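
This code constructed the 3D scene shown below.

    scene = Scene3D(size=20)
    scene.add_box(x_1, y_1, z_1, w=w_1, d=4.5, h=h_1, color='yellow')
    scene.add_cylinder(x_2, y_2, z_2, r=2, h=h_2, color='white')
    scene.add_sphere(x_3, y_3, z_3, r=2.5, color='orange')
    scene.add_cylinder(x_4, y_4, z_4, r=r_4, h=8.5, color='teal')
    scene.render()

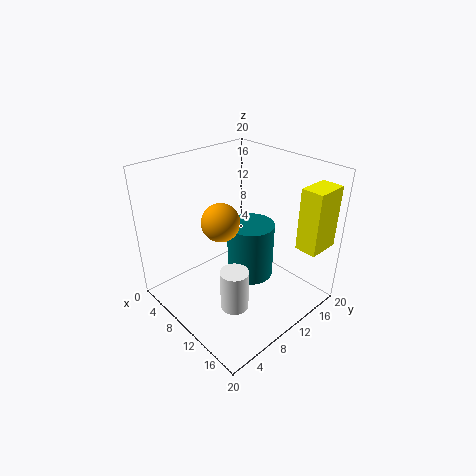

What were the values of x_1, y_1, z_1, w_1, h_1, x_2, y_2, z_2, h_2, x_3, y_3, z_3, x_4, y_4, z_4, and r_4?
x_1 = 16.5, y_1 = 14.5, z_1 = 9.5, w_1 = 3, h_1 = 8.5, x_2 = 12, y_2 = 7.5, z_2 = 0.5, h_2 = 6, x_3 = 10, y_3 = 7, z_3 = 13.5, x_4 = 9, y_4 = 13.5, z_4 = 2, r_4 = 3.5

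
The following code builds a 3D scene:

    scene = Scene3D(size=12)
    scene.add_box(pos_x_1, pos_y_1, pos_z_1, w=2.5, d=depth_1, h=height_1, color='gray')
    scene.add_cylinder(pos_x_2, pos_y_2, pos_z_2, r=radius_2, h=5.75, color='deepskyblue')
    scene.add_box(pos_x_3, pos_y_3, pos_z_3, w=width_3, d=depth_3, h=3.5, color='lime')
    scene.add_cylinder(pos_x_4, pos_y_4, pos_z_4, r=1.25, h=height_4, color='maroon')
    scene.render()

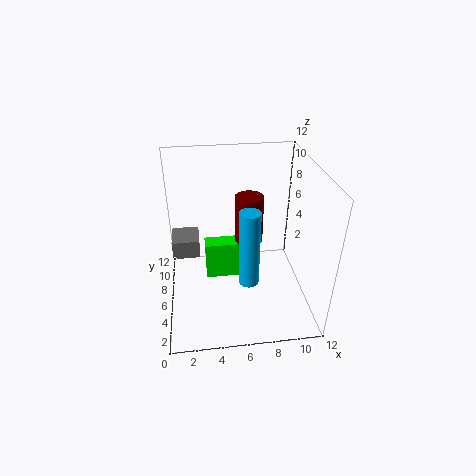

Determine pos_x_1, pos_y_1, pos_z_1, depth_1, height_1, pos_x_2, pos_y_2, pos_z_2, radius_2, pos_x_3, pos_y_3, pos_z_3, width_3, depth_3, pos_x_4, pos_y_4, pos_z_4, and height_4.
pos_x_1 = 0.25
pos_y_1 = 8.5
pos_z_1 = 2.5
depth_1 = 2.75
height_1 = 1.75
pos_x_2 = 6.25
pos_y_2 = 2
pos_z_2 = 4.75
radius_2 = 0.75
pos_x_3 = 3.25
pos_y_3 = 7.25
pos_z_3 = 1
width_3 = 3
depth_3 = 1.5
pos_x_4 = 7.25
pos_y_4 = 8
pos_z_4 = 4.5
height_4 = 4.25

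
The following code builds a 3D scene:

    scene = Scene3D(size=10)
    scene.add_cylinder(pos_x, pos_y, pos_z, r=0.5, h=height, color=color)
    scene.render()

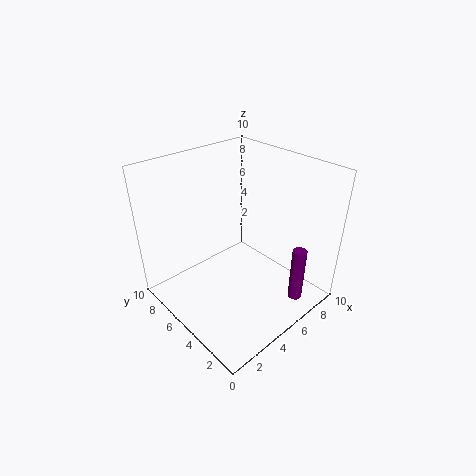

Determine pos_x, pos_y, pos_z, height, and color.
pos_x = 7.5
pos_y = 1.5
pos_z = 0.5
height = 4
color = 'purple'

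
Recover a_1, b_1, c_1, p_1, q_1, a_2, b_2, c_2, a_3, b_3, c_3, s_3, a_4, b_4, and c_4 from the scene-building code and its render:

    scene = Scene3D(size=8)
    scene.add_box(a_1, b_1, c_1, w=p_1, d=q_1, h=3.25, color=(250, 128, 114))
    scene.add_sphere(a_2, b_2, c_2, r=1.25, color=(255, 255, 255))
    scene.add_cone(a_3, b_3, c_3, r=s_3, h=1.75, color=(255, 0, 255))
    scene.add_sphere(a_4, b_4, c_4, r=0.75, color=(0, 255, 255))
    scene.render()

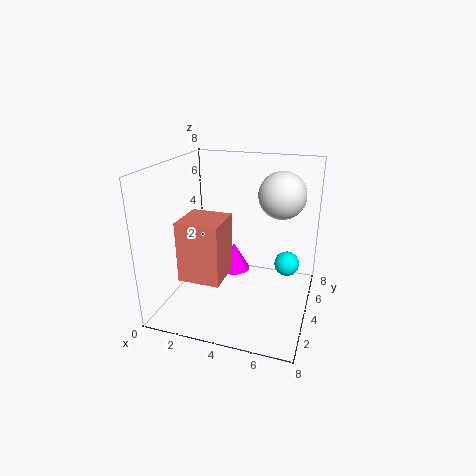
a_1 = 1.5; b_1 = 1.5; c_1 = 2.25; p_1 = 2.25; q_1 = 2.25; a_2 = 6.25; b_2 = 4.5; c_2 = 6.5; a_3 = 3; b_3 = 6.25; c_3 = 0.75; s_3 = 1; a_4 = 6.5; b_4 = 6; c_4 = 1.75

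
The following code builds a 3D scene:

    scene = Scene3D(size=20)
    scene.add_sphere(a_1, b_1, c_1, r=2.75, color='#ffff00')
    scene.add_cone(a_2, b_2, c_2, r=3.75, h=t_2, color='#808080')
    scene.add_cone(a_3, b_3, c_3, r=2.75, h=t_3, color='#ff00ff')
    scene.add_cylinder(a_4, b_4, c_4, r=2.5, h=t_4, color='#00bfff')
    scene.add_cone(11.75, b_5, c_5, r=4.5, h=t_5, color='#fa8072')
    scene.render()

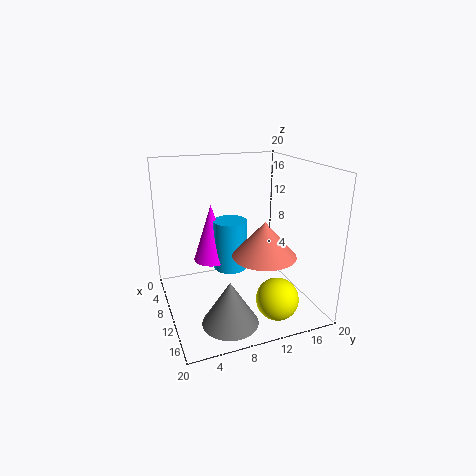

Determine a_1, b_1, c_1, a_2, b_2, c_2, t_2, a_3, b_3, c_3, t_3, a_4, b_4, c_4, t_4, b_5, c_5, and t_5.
a_1 = 17, b_1 = 12.75, c_1 = 3.75, a_2 = 15, b_2 = 7, c_2 = 0.25, t_2 = 6, a_3 = 5.5, b_3 = 7.5, c_3 = 5.25, t_3 = 8.5, a_4 = 6.75, b_4 = 10, c_4 = 4, t_4 = 7.5, b_5 = 13.25, c_5 = 7.5, t_5 = 5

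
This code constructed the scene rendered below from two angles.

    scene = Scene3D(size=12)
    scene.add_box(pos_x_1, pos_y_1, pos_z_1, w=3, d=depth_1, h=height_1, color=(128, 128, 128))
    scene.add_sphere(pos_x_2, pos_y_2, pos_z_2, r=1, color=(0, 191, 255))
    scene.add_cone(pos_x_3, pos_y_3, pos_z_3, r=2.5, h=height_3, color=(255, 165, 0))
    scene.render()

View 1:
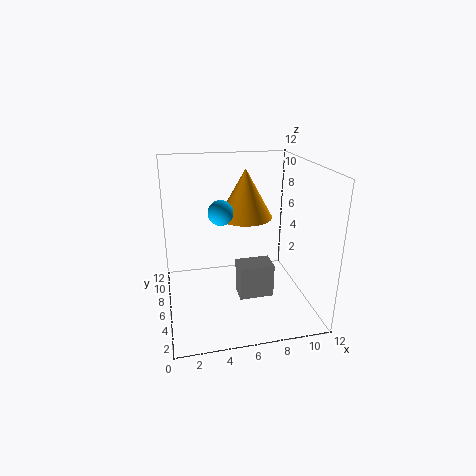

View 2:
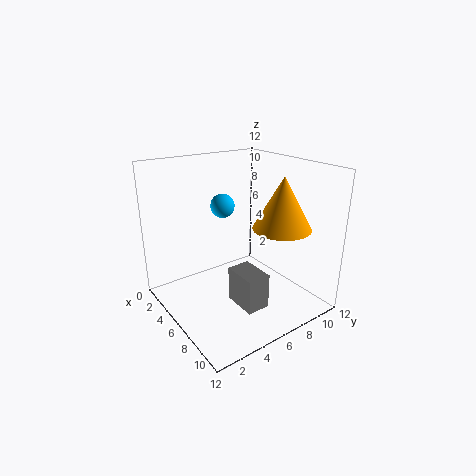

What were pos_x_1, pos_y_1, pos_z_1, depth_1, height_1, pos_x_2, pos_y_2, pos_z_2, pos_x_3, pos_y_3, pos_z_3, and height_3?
pos_x_1 = 6; pos_y_1 = 5; pos_z_1 = 0.5; depth_1 = 2; height_1 = 3; pos_x_2 = 4.5; pos_y_2 = 5.5; pos_z_2 = 8.5; pos_x_3 = 7.5; pos_y_3 = 9.5; pos_z_3 = 6.5; height_3 = 4.5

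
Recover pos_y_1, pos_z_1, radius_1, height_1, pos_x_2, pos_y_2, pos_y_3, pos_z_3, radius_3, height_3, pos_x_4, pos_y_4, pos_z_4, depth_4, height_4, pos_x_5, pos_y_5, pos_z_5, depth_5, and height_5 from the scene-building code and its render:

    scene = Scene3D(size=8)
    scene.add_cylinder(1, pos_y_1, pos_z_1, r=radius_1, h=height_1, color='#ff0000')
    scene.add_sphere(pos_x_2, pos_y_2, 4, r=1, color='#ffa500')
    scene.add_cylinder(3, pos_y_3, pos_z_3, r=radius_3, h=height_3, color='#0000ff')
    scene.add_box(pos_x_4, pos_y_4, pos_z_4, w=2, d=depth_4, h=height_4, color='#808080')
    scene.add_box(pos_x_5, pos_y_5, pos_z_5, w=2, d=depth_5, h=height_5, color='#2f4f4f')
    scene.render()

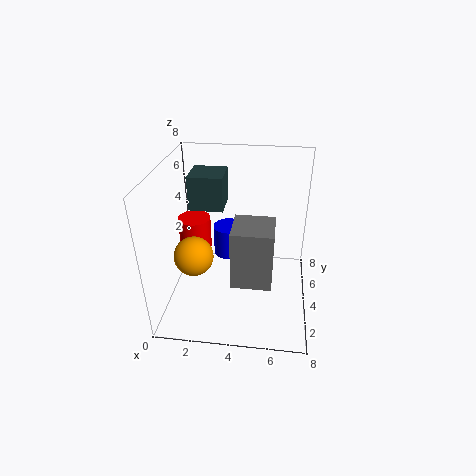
pos_y_1 = 6; pos_z_1 = 2; radius_1 = 1; height_1 = 2; pos_x_2 = 2; pos_y_2 = 2; pos_y_3 = 7; pos_z_3 = 1; radius_3 = 1; height_3 = 2; pos_x_4 = 4; pos_y_4 = 1; pos_z_4 = 3; depth_4 = 2; height_4 = 3; pos_x_5 = 1; pos_y_5 = 5; pos_z_5 = 5; depth_5 = 2; height_5 = 2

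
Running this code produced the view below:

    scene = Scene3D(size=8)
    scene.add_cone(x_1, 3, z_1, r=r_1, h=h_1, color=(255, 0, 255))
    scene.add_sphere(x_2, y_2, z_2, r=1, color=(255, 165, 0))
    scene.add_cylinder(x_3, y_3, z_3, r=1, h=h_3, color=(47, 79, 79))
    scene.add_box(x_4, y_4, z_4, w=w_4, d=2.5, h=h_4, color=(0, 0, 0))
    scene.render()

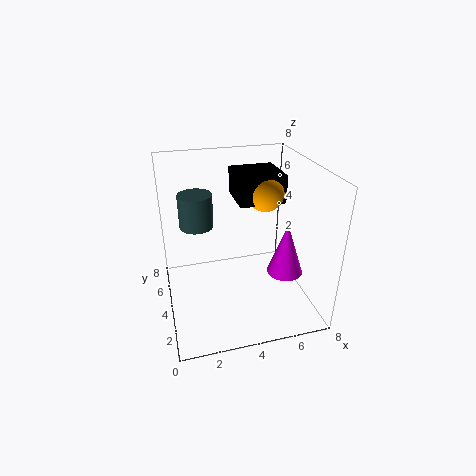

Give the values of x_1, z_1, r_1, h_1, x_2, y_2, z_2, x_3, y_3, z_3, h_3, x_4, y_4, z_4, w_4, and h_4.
x_1 = 6.5; z_1 = 2; r_1 = 1; h_1 = 3; x_2 = 5.5; y_2 = 4; z_2 = 6.5; x_3 = 2; y_3 = 6; z_3 = 4; h_3 = 2; x_4 = 4; y_4 = 3.5; z_4 = 6; w_4 = 2.5; h_4 = 1.5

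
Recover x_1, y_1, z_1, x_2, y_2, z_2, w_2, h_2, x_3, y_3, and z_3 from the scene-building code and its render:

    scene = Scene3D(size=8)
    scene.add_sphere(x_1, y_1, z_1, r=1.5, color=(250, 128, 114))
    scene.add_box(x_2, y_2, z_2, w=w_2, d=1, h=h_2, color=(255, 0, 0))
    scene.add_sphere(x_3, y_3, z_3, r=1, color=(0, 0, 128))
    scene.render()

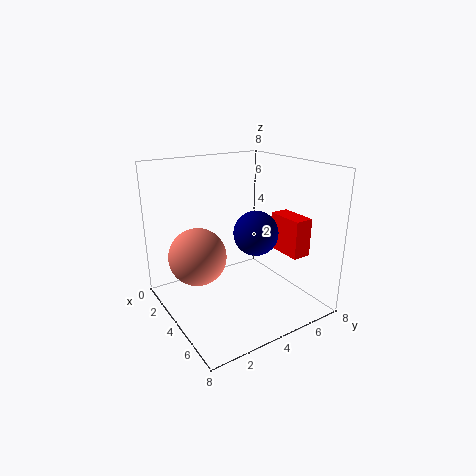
x_1 = 4, y_1 = 1.5, z_1 = 3.5, x_2 = 5, y_2 = 5.5, z_2 = 3.5, w_2 = 2, h_2 = 2, x_3 = 7, y_3 = 3, z_3 = 5.5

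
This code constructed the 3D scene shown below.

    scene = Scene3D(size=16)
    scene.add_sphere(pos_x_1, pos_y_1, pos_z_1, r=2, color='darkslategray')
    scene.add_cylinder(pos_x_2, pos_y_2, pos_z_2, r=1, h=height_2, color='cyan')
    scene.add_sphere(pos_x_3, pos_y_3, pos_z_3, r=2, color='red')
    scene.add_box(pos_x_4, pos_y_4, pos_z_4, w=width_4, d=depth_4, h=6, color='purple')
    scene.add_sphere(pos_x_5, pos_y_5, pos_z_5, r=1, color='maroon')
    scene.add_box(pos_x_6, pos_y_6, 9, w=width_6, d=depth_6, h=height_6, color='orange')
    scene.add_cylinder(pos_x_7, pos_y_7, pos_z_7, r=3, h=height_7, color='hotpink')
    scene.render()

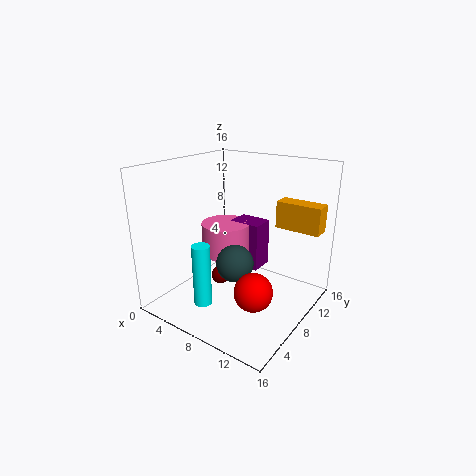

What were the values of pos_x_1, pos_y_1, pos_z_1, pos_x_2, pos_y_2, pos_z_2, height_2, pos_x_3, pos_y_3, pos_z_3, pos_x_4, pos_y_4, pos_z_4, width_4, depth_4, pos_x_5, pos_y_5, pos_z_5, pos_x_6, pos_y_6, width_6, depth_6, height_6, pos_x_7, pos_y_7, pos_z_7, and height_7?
pos_x_1 = 9
pos_y_1 = 6
pos_z_1 = 6
pos_x_2 = 6
pos_y_2 = 4
pos_z_2 = 1
height_2 = 7
pos_x_3 = 12
pos_y_3 = 5
pos_z_3 = 4
pos_x_4 = 4
pos_y_4 = 12
pos_z_4 = 2
width_4 = 4
depth_4 = 3
pos_x_5 = 7
pos_y_5 = 6
pos_z_5 = 4
pos_x_6 = 11
pos_y_6 = 11
width_6 = 5
depth_6 = 2
height_6 = 3
pos_x_7 = 4
pos_y_7 = 11
pos_z_7 = 4
height_7 = 4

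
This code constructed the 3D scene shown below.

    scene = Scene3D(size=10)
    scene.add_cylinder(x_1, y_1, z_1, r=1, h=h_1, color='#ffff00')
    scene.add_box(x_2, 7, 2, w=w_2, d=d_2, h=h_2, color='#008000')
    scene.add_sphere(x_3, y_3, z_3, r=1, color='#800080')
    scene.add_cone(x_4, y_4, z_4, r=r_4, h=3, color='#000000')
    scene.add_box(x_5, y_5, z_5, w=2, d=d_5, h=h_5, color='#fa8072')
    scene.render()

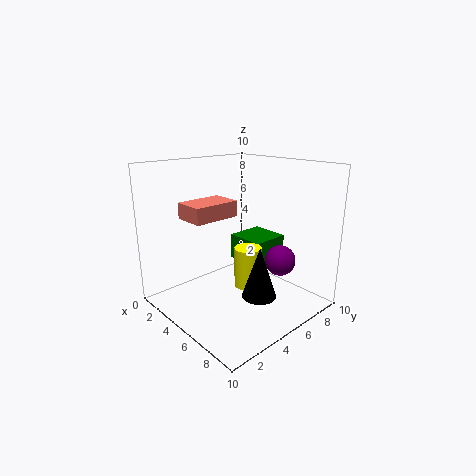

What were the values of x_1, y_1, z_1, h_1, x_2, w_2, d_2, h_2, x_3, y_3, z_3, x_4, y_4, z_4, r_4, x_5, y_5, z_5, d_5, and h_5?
x_1 = 5, y_1 = 6, z_1 = 1, h_1 = 3, x_2 = 2, w_2 = 3, d_2 = 3, h_2 = 2, x_3 = 8, y_3 = 6, z_3 = 4, x_4 = 9, y_4 = 3, z_4 = 3, r_4 = 1, x_5 = 4, y_5 = 1, z_5 = 7, d_5 = 3, h_5 = 1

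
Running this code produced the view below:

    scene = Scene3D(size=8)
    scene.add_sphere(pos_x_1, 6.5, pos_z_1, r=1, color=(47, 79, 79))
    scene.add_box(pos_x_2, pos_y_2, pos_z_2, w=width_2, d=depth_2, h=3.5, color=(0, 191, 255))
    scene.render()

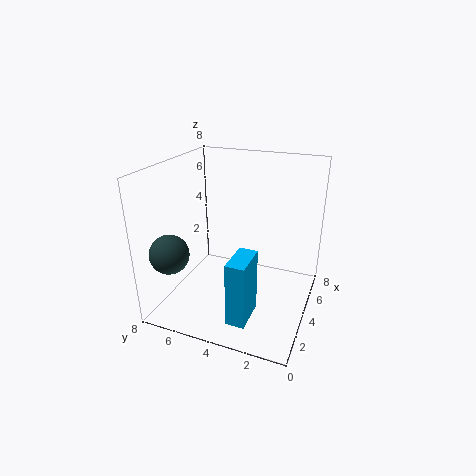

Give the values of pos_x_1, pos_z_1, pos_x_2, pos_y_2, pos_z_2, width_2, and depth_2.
pos_x_1 = 1, pos_z_1 = 4, pos_x_2 = 1, pos_y_2 = 2.5, pos_z_2 = 0.5, width_2 = 2, depth_2 = 1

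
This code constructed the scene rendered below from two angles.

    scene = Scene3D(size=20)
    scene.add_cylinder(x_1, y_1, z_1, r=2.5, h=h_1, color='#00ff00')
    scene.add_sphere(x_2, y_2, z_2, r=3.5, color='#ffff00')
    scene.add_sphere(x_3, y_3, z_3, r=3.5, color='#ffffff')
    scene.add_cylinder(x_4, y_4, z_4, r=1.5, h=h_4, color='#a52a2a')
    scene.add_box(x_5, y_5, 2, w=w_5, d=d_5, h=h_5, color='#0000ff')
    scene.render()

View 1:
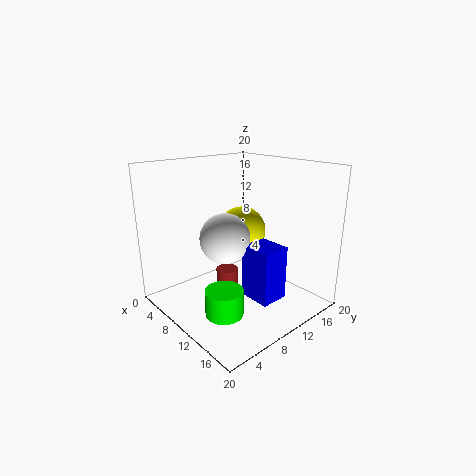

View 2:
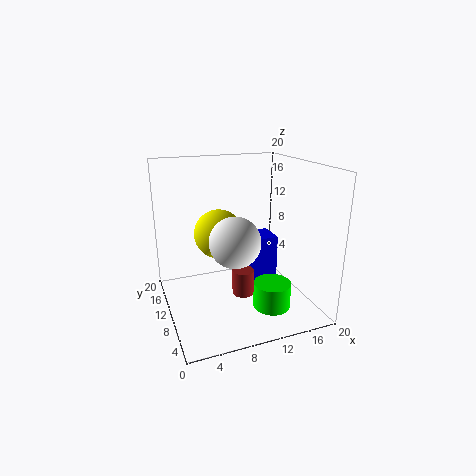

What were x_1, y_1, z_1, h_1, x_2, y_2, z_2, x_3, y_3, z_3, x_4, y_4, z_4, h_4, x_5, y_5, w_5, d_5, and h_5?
x_1 = 13; y_1 = 5; z_1 = 1.5; h_1 = 3.5; x_2 = 8; y_2 = 12.5; z_2 = 10; x_3 = 9; y_3 = 8.5; z_3 = 10; x_4 = 10; y_4 = 8; z_4 = 2.5; h_4 = 3.5; x_5 = 11.5; y_5 = 9.5; w_5 = 4.5; d_5 = 4; h_5 = 7.5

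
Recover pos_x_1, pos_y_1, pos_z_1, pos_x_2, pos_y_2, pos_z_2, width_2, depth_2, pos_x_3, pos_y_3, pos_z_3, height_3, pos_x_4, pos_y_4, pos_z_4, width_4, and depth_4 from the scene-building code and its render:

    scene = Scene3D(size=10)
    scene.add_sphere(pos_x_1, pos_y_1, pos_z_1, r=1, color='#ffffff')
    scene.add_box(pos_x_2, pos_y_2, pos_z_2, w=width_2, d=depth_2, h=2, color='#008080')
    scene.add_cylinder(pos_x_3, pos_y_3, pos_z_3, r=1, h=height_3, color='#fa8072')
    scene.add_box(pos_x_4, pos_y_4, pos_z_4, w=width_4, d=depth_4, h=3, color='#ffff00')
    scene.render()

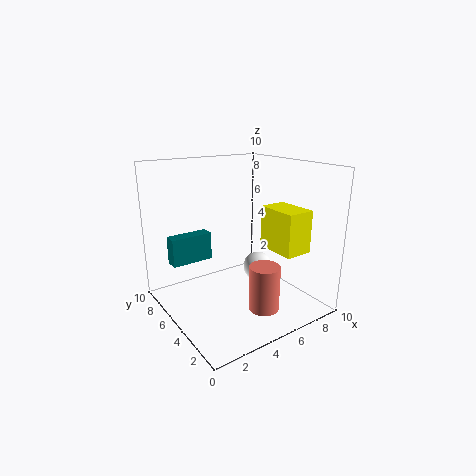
pos_x_1 = 6
pos_y_1 = 4
pos_z_1 = 3
pos_x_2 = 1
pos_y_2 = 7
pos_z_2 = 3
width_2 = 3
depth_2 = 1
pos_x_3 = 5
pos_y_3 = 2
pos_z_3 = 1
height_3 = 3
pos_x_4 = 7
pos_y_4 = 2
pos_z_4 = 4
width_4 = 2
depth_4 = 3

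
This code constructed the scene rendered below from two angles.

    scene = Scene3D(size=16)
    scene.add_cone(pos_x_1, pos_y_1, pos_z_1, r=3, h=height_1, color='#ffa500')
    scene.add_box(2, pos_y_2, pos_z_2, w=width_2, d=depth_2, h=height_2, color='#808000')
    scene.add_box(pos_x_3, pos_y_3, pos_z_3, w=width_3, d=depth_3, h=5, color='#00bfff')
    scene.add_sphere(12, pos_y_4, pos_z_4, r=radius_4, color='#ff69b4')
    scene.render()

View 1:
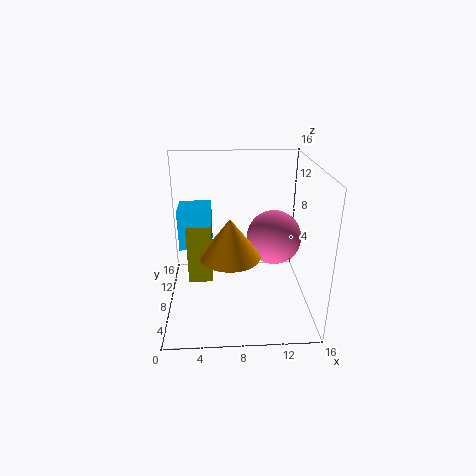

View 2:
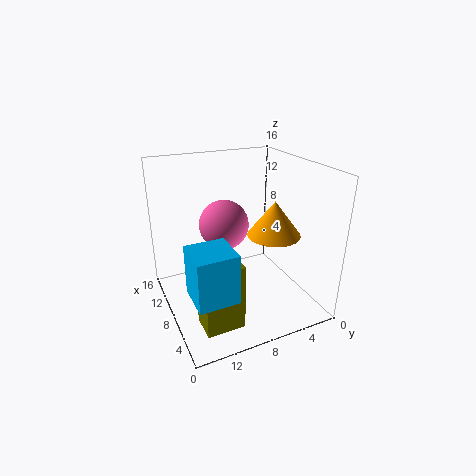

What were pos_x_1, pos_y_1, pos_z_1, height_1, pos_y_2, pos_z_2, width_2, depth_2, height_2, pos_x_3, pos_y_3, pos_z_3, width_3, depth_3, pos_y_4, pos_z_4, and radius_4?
pos_x_1 = 7, pos_y_1 = 4, pos_z_1 = 8, height_1 = 4, pos_y_2 = 10, pos_z_2 = 1, width_2 = 3, depth_2 = 4, height_2 = 7, pos_x_3 = 1, pos_y_3 = 11, pos_z_3 = 5, width_3 = 4, depth_3 = 4, pos_y_4 = 8, pos_z_4 = 8, radius_4 = 3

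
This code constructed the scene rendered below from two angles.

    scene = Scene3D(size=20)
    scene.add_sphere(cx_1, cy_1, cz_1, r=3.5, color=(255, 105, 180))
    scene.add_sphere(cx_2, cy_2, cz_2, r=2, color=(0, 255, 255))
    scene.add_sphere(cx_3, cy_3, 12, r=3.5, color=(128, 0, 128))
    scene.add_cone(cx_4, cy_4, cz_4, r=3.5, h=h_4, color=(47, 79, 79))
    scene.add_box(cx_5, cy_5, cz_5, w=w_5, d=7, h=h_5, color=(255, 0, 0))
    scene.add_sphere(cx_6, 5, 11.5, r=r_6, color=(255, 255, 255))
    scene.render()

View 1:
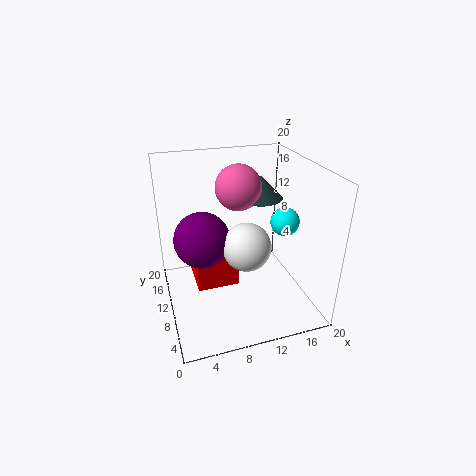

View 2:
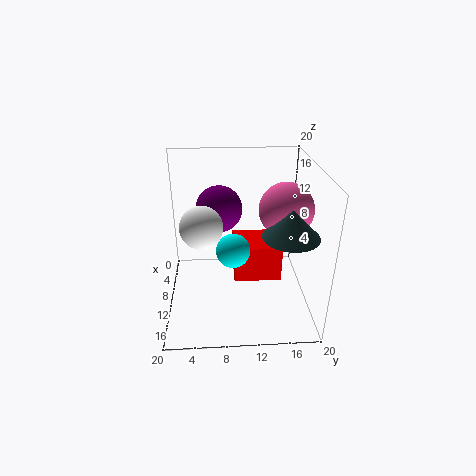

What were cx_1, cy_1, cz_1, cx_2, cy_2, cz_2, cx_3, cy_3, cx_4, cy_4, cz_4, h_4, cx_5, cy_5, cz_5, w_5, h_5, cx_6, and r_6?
cx_1 = 12, cy_1 = 16, cz_1 = 15, cx_2 = 16.5, cy_2 = 9, cz_2 = 12, cx_3 = 4.5, cy_3 = 7.5, cx_4 = 15.5, cy_4 = 16, cz_4 = 13, h_4 = 3.5, cx_5 = 4, cy_5 = 9.5, cz_5 = 2.5, w_5 = 6, h_5 = 5.5, cx_6 = 9.5, r_6 = 3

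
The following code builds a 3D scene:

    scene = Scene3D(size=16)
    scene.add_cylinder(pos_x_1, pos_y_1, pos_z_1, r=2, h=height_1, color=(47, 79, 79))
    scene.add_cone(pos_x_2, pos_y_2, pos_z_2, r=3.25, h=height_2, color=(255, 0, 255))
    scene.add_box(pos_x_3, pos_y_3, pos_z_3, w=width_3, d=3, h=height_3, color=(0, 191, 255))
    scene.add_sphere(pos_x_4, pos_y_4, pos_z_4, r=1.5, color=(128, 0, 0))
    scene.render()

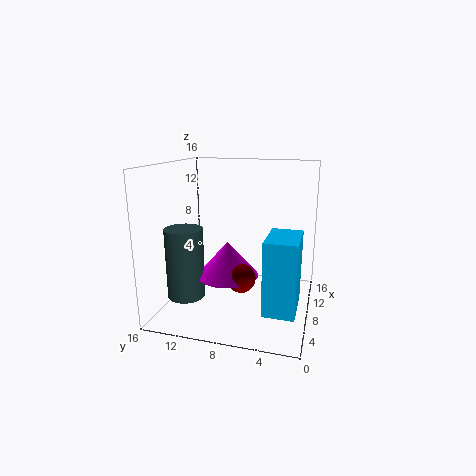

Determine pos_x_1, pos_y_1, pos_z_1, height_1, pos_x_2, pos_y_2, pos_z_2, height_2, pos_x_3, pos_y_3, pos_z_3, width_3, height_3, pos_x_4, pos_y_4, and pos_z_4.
pos_x_1 = 4.25, pos_y_1 = 12.75, pos_z_1 = 2.25, height_1 = 7.5, pos_x_2 = 5.75, pos_y_2 = 8.5, pos_z_2 = 4.5, height_2 = 3.75, pos_x_3 = 0.5, pos_y_3 = 0.75, pos_z_3 = 3.25, width_3 = 4.75, height_3 = 7, pos_x_4 = 4.75, pos_y_4 = 6.75, pos_z_4 = 4.75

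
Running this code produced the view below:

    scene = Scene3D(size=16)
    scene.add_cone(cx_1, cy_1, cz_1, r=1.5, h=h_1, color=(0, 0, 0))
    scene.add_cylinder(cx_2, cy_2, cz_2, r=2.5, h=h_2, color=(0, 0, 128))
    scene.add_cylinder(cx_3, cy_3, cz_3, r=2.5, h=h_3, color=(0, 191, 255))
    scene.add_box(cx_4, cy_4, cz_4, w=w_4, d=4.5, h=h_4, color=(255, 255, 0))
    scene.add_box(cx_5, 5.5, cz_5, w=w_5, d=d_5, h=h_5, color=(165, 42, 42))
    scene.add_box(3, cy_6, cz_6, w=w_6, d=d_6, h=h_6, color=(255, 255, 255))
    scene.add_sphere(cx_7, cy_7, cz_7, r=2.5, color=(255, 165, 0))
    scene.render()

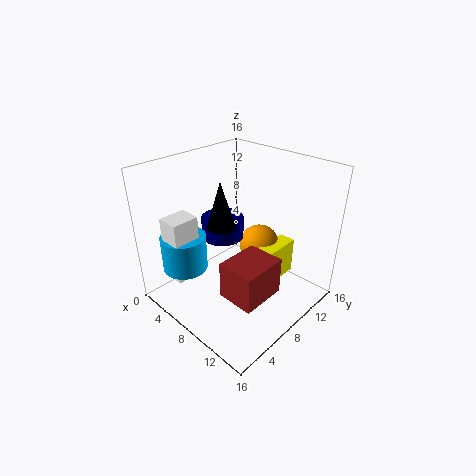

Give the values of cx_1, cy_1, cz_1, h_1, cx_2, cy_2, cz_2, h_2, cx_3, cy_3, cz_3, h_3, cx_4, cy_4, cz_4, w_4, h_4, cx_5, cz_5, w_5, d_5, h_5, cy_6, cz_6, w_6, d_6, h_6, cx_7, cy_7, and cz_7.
cx_1 = 7.5; cy_1 = 6; cz_1 = 10; h_1 = 5; cx_2 = 4.5; cy_2 = 9; cz_2 = 6.5; h_2 = 2.5; cx_3 = 4; cy_3 = 3.5; cz_3 = 4.5; h_3 = 4; cx_4 = 8.5; cy_4 = 11; cz_4 = 1; w_4 = 2; h_4 = 4.5; cx_5 = 7.5; cz_5 = 1; w_5 = 4.5; d_5 = 5.5; h_5 = 4.5; cy_6 = 1.5; cz_6 = 4; w_6 = 2.5; d_6 = 3; h_6 = 7; cx_7 = 7; cy_7 = 13; cz_7 = 4.5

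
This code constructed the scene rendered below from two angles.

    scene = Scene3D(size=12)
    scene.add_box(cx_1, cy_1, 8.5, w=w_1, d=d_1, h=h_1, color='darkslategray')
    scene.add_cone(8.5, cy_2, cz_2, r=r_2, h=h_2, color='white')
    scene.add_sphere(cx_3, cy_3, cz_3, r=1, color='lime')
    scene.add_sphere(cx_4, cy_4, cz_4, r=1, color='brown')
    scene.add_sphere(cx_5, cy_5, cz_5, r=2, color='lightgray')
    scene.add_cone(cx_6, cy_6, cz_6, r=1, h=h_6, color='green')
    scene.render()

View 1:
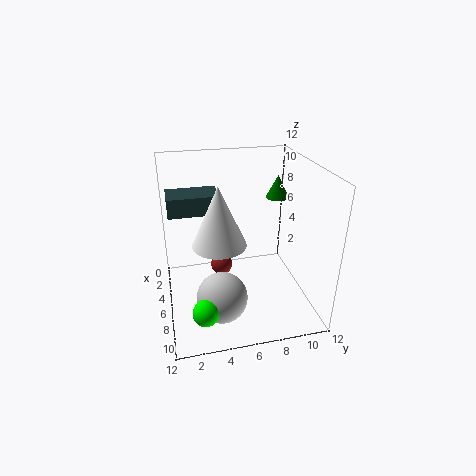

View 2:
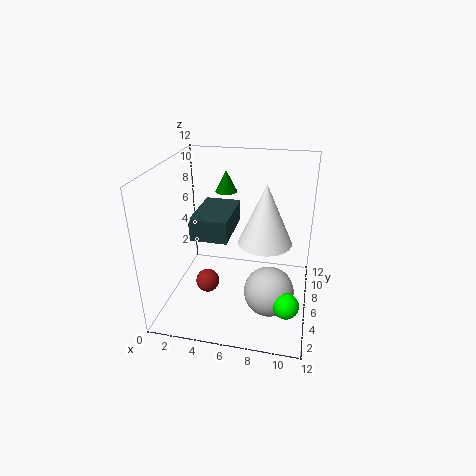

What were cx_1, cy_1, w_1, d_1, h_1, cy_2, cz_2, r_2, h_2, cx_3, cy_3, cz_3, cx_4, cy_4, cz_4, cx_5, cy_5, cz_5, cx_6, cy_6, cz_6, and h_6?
cx_1 = 4, cy_1 = 0.5, w_1 = 2.5, d_1 = 4, h_1 = 1.5, cy_2 = 4, cz_2 = 7, r_2 = 2, h_2 = 4.5, cx_3 = 10.5, cy_3 = 2.5, cz_3 = 2.5, cx_4 = 3.5, cy_4 = 5, cz_4 = 2, cx_5 = 9, cy_5 = 4, cz_5 = 2.5, cx_6 = 4, cy_6 = 10, cz_6 = 8.5, h_6 = 2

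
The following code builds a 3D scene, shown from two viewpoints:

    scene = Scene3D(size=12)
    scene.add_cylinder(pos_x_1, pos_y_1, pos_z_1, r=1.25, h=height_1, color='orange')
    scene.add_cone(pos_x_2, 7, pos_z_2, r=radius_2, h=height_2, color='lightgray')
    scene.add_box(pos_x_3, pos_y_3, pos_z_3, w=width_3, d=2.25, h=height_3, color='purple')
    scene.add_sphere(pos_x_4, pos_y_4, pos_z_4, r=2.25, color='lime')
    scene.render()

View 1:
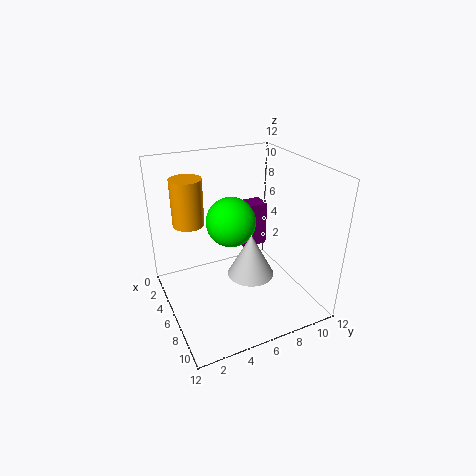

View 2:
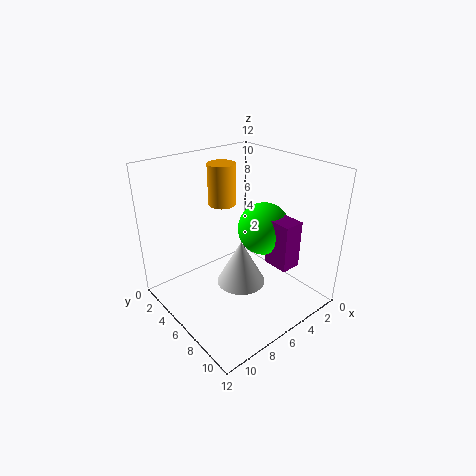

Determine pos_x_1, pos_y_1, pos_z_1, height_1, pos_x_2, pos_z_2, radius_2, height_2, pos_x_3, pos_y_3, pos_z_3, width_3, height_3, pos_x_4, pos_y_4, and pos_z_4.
pos_x_1 = 4.75; pos_y_1 = 2.25; pos_z_1 = 7.5; height_1 = 3.75; pos_x_2 = 6.5; pos_z_2 = 2.5; radius_2 = 2; height_2 = 3.75; pos_x_3 = 2.5; pos_y_3 = 7.5; pos_z_3 = 3.75; width_3 = 1.75; height_3 = 4; pos_x_4 = 3.5; pos_y_4 = 6.5; pos_z_4 = 6.25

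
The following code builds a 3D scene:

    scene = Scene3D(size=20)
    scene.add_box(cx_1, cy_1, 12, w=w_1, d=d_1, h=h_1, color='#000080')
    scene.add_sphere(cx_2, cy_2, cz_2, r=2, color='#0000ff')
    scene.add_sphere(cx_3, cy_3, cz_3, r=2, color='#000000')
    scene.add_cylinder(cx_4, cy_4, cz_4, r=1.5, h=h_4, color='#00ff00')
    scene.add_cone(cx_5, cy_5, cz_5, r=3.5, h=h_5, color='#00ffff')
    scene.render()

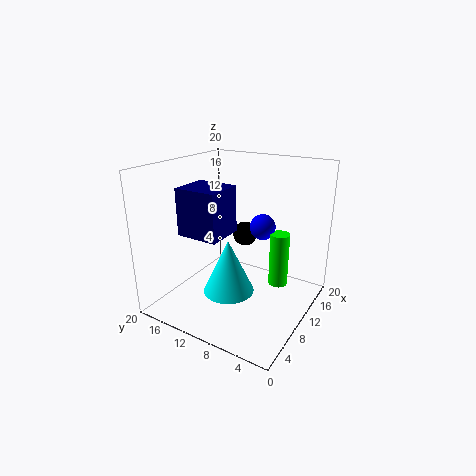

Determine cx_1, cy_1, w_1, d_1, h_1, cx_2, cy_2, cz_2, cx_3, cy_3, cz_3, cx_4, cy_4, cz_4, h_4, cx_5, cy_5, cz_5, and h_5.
cx_1 = 3
cy_1 = 9
w_1 = 5
d_1 = 5.5
h_1 = 6
cx_2 = 16.5
cy_2 = 9.5
cz_2 = 9.5
cx_3 = 18
cy_3 = 13.5
cz_3 = 7
cx_4 = 16.5
cy_4 = 6.5
cz_4 = 0.5
h_4 = 8.5
cx_5 = 7.5
cy_5 = 10
cz_5 = 3
h_5 = 7.5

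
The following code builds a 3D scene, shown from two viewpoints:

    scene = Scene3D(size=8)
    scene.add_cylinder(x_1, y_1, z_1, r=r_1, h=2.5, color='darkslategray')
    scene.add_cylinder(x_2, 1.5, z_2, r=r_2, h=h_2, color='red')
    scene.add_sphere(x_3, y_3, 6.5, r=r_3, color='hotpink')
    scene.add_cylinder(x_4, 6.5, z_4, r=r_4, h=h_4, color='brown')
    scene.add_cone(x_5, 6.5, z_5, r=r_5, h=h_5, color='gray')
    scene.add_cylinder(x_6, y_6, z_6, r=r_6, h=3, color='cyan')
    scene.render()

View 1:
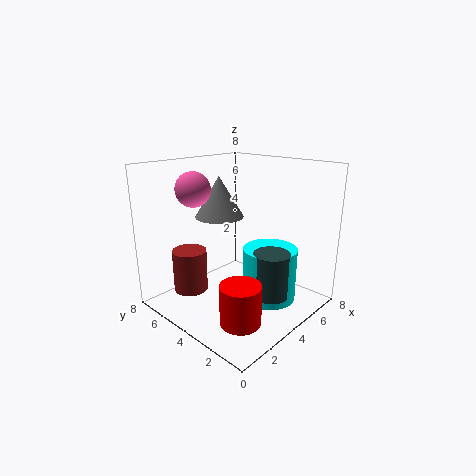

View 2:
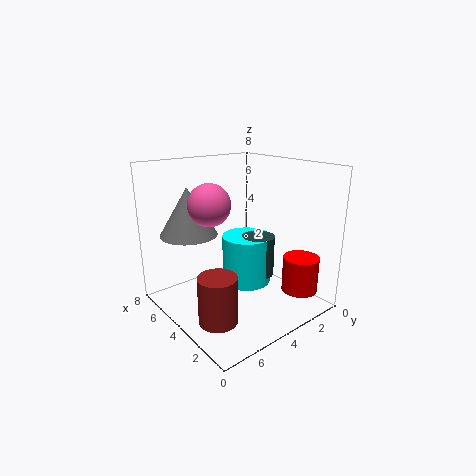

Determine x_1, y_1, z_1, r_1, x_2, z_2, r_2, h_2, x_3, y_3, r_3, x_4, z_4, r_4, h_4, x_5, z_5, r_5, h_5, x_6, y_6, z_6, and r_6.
x_1 = 4.5, y_1 = 2, z_1 = 1, r_1 = 1, x_2 = 1.5, z_2 = 1, r_2 = 1, h_2 = 2, x_3 = 3, y_3 = 6.5, r_3 = 1, x_4 = 2.5, z_4 = 0.5, r_4 = 1, h_4 = 2.5, x_5 = 5, z_5 = 4.5, r_5 = 1.5, h_5 = 2.5, x_6 = 5, y_6 = 2.5, z_6 = 0.5, r_6 = 1.5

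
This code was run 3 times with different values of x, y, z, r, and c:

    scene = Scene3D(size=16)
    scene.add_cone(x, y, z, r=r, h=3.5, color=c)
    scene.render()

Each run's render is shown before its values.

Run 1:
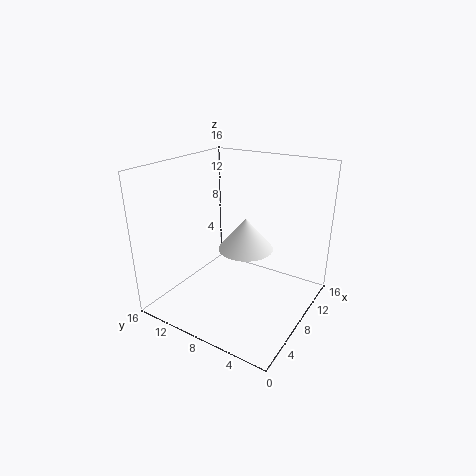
x = 8; y = 7; z = 7; r = 3; c = 'white'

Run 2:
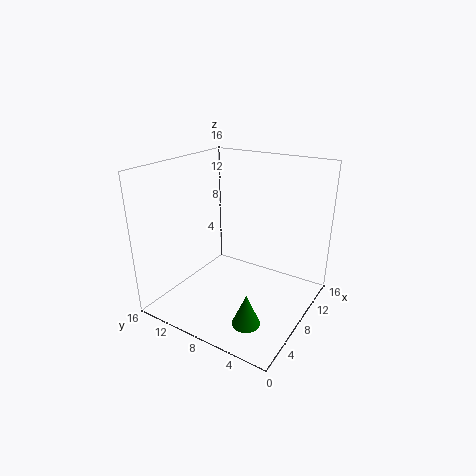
x = 4; y = 4.5; z = 0.5; r = 1.5; c = 'green'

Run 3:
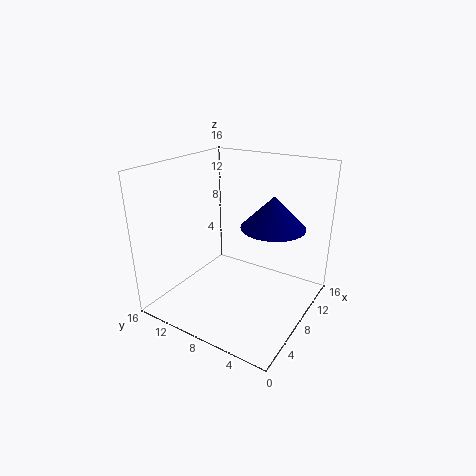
x = 9.5; y = 4.5; z = 9.5; r = 3.5; c = 'navy'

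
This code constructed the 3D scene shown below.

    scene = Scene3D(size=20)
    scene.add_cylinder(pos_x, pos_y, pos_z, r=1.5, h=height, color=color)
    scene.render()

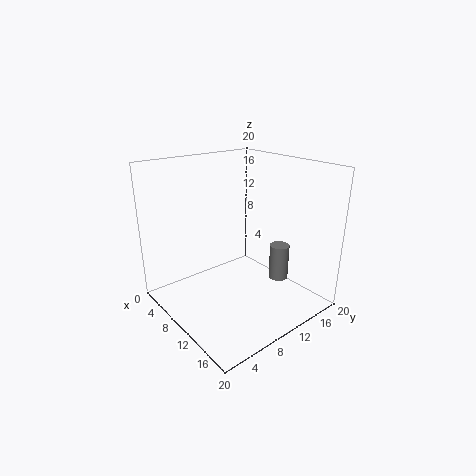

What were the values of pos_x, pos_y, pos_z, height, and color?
pos_x = 11; pos_y = 17.5; pos_z = 1.5; height = 5.5; color = 'gray'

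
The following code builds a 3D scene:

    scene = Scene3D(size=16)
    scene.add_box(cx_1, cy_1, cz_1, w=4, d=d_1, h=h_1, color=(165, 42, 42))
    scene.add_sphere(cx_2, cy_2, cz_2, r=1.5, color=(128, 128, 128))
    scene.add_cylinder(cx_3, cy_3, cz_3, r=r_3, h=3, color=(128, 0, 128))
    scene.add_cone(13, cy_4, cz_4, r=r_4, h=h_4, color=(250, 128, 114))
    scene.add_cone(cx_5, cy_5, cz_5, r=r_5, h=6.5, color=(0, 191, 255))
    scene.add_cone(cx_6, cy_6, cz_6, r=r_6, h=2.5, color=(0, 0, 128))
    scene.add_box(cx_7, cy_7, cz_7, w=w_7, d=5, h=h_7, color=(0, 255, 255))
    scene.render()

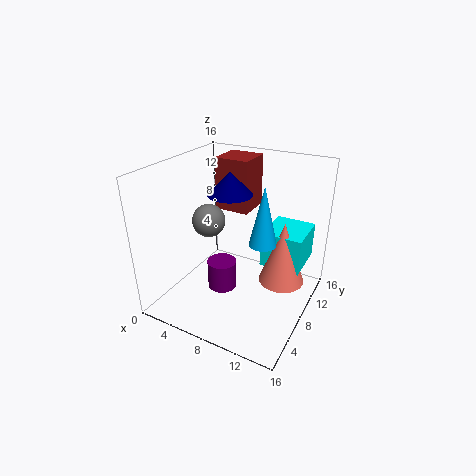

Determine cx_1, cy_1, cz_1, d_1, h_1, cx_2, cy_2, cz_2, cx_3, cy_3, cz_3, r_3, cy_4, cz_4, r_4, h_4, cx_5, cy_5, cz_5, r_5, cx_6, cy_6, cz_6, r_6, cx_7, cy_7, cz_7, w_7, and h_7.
cx_1 = 4; cy_1 = 10; cz_1 = 10; d_1 = 4; h_1 = 6; cx_2 = 8; cy_2 = 2.5; cz_2 = 12.5; cx_3 = 8; cy_3 = 4.5; cz_3 = 4; r_3 = 1.5; cy_4 = 9; cz_4 = 3.5; r_4 = 2.5; h_4 = 7; cx_5 = 11; cy_5 = 8; cz_5 = 8; r_5 = 1.5; cx_6 = 6.5; cy_6 = 9; cz_6 = 12.5; r_6 = 2.5; cx_7 = 10.5; cy_7 = 8.5; cz_7 = 5; w_7 = 4.5; h_7 = 4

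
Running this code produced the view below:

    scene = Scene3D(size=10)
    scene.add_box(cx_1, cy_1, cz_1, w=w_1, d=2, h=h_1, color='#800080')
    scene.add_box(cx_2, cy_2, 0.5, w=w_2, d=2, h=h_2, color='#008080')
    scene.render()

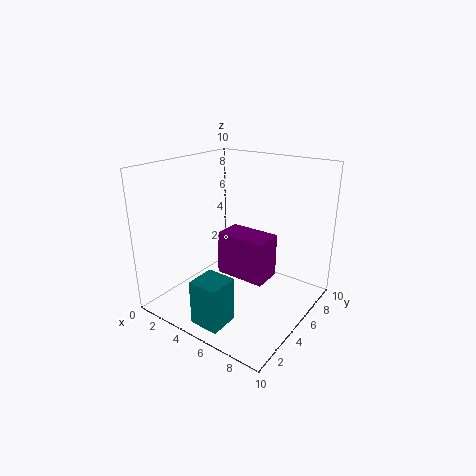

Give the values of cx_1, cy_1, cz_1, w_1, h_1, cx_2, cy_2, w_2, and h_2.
cx_1 = 4
cy_1 = 4
cz_1 = 2.5
w_1 = 3.5
h_1 = 3
cx_2 = 4.5
cy_2 = 0.5
w_2 = 2
h_2 = 3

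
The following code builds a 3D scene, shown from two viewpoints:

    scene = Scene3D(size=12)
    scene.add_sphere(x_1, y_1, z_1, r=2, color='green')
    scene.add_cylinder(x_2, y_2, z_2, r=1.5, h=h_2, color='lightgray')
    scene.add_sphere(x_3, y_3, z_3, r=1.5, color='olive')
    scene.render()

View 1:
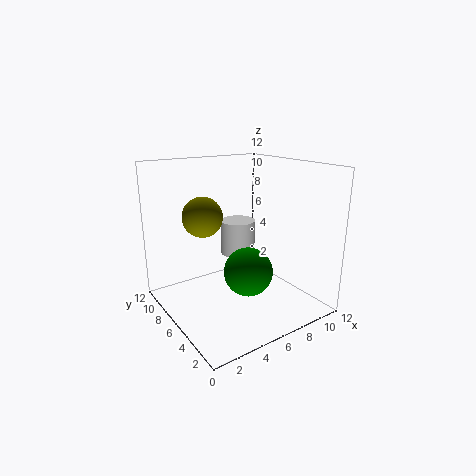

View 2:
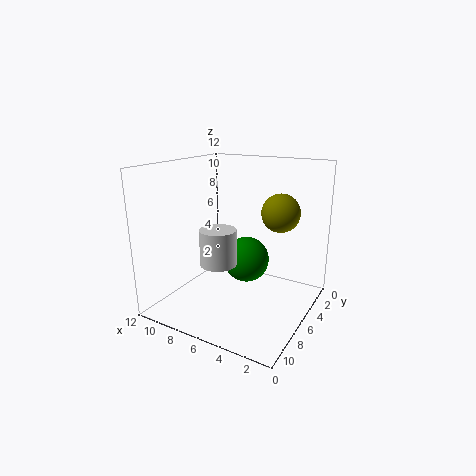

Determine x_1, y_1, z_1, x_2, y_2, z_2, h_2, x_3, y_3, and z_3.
x_1 = 6; y_1 = 4.5; z_1 = 3.5; x_2 = 7; y_2 = 7.5; z_2 = 4; h_2 = 3; x_3 = 2.5; y_3 = 5.5; z_3 = 8.5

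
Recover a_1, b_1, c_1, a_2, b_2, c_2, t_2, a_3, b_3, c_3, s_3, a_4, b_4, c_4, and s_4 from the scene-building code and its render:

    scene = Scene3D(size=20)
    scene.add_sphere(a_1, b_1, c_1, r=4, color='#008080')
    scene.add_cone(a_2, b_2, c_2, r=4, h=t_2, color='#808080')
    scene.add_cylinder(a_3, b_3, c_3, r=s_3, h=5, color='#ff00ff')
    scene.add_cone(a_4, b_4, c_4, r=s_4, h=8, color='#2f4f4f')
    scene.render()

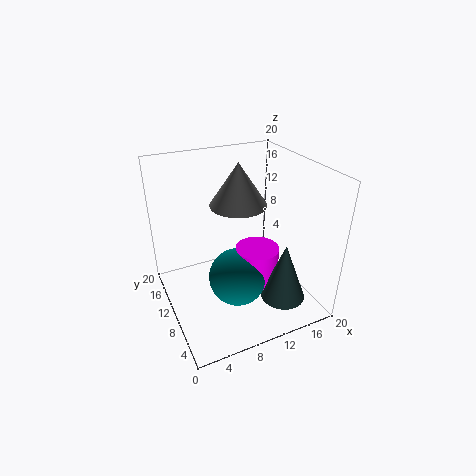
a_1 = 9; b_1 = 8; c_1 = 5; a_2 = 11; b_2 = 12; c_2 = 14; t_2 = 6; a_3 = 12; b_3 = 8; c_3 = 4; s_3 = 3; a_4 = 14; b_4 = 4; c_4 = 3; s_4 = 3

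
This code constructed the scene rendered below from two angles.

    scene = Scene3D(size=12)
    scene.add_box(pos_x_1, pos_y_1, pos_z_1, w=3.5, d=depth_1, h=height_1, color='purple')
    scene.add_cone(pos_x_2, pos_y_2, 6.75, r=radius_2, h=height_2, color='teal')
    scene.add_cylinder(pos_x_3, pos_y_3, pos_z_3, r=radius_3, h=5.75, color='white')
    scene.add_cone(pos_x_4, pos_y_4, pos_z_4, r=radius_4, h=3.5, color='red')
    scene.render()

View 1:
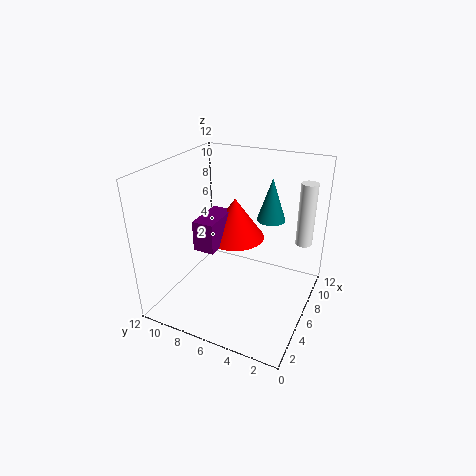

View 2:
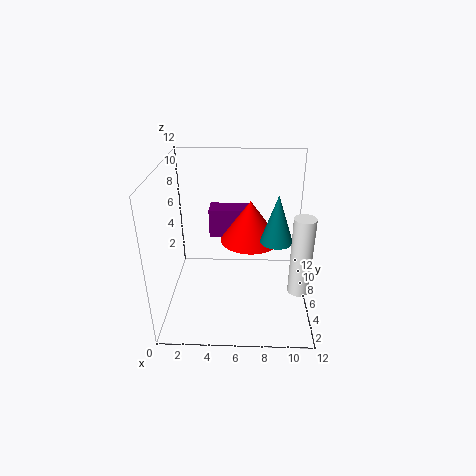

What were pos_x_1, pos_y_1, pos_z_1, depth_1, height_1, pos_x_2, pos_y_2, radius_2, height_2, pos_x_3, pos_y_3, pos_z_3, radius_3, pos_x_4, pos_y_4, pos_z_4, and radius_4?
pos_x_1 = 3.5
pos_y_1 = 7
pos_z_1 = 5.5
depth_1 = 1.75
height_1 = 2.5
pos_x_2 = 9
pos_y_2 = 4.25
radius_2 = 1.25
height_2 = 3.75
pos_x_3 = 10.5
pos_y_3 = 1.5
pos_z_3 = 4.25
radius_3 = 0.75
pos_x_4 = 7
pos_y_4 = 6.75
pos_z_4 = 5.5
radius_4 = 2.5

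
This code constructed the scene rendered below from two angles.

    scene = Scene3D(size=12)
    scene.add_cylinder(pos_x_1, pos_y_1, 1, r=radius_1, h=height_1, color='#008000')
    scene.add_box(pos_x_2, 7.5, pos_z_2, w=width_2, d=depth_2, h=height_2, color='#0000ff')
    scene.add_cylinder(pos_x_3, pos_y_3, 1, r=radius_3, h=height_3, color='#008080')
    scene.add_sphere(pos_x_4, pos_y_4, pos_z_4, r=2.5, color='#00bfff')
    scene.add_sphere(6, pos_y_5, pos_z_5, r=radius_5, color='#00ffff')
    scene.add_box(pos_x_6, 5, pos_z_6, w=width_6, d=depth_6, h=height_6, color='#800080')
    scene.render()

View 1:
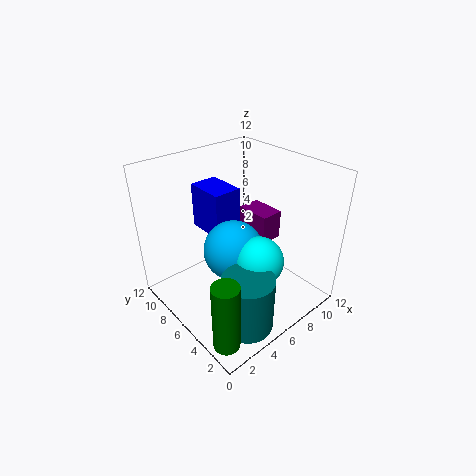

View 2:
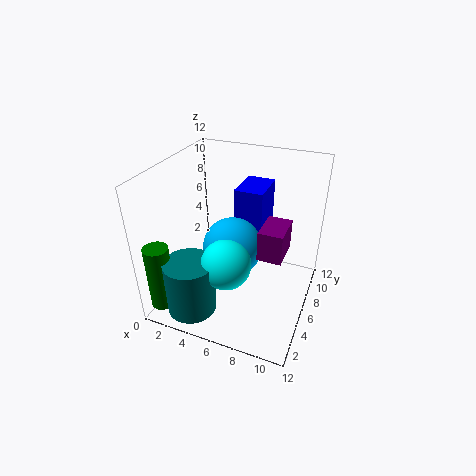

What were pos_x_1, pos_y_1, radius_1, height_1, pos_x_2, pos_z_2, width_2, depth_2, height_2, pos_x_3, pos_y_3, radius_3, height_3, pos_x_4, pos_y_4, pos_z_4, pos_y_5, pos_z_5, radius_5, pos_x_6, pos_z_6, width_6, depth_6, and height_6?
pos_x_1 = 1, pos_y_1 = 1.5, radius_1 = 1, height_1 = 5.5, pos_x_2 = 5, pos_z_2 = 5.5, width_2 = 2.5, depth_2 = 3.5, height_2 = 4, pos_x_3 = 3.5, pos_y_3 = 2, radius_3 = 2, height_3 = 4.5, pos_x_4 = 5.5, pos_y_4 = 6, pos_z_4 = 5, pos_y_5 = 3.5, pos_z_5 = 5, radius_5 = 2, pos_x_6 = 8, pos_z_6 = 5, width_6 = 2, depth_6 = 3, height_6 = 2.5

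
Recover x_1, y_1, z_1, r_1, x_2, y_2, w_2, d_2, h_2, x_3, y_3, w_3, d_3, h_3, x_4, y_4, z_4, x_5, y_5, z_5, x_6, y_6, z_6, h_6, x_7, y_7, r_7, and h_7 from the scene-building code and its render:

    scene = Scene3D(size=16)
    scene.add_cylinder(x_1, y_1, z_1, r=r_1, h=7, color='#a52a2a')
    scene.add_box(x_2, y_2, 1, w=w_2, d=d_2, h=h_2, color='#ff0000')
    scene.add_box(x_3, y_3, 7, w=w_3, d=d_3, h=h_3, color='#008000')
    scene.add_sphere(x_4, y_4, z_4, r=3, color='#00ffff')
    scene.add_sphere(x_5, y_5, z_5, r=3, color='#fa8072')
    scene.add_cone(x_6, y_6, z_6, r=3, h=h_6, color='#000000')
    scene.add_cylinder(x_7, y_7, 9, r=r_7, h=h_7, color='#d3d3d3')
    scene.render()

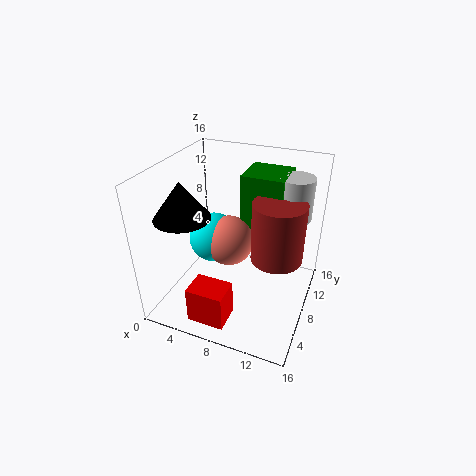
x_1 = 12, y_1 = 10, z_1 = 5, r_1 = 3, x_2 = 5, y_2 = 1, w_2 = 4, d_2 = 3, h_2 = 4, x_3 = 7, y_3 = 11, w_3 = 5, d_3 = 5, h_3 = 7, x_4 = 4, y_4 = 10, z_4 = 6, x_5 = 6, y_5 = 10, z_5 = 6, x_6 = 3, y_6 = 5, z_6 = 11, h_6 = 4, x_7 = 13, y_7 = 13, r_7 = 2, h_7 = 5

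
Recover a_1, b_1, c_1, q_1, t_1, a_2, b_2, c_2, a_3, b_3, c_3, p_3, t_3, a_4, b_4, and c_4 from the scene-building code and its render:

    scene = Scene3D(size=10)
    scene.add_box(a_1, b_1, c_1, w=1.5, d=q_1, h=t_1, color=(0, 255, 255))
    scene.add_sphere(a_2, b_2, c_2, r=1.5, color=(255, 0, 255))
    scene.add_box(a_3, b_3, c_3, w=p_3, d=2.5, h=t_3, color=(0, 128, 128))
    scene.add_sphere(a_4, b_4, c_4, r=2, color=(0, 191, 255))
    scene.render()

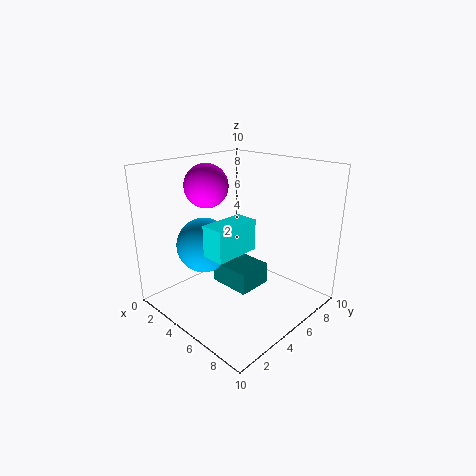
a_1 = 5.5
b_1 = 1.5
c_1 = 5
q_1 = 3
t_1 = 2
a_2 = 3
b_2 = 4
c_2 = 8.5
a_3 = 3.5
b_3 = 4
c_3 = 1.5
p_3 = 3
t_3 = 1.5
a_4 = 2.5
b_4 = 4
c_4 = 4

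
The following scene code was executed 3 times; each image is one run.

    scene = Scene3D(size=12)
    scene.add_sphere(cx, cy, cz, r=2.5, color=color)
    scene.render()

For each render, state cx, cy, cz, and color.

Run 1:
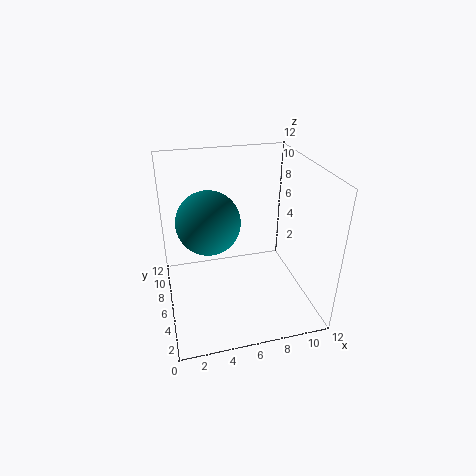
cx = 3.5
cy = 5.5
cz = 8
color = 'teal'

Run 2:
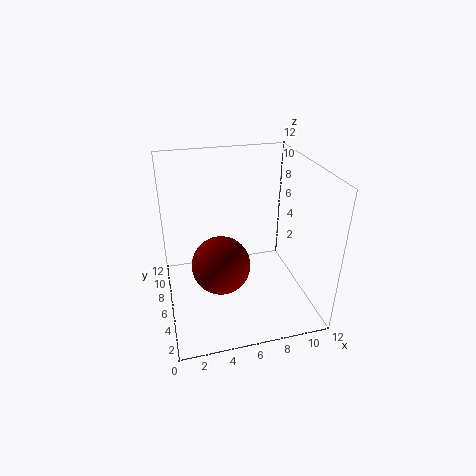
cx = 4.5
cy = 6
cz = 3.5
color = 'maroon'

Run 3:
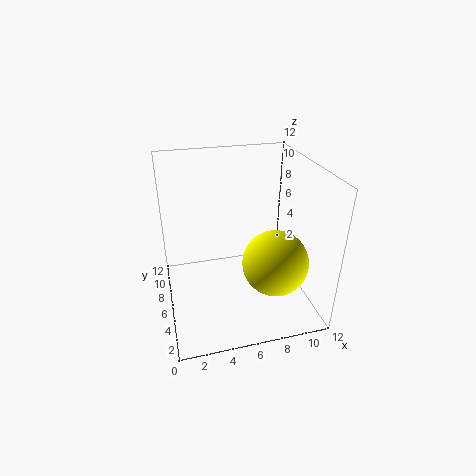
cx = 8
cy = 2.5
cz = 5.5
color = 'yellow'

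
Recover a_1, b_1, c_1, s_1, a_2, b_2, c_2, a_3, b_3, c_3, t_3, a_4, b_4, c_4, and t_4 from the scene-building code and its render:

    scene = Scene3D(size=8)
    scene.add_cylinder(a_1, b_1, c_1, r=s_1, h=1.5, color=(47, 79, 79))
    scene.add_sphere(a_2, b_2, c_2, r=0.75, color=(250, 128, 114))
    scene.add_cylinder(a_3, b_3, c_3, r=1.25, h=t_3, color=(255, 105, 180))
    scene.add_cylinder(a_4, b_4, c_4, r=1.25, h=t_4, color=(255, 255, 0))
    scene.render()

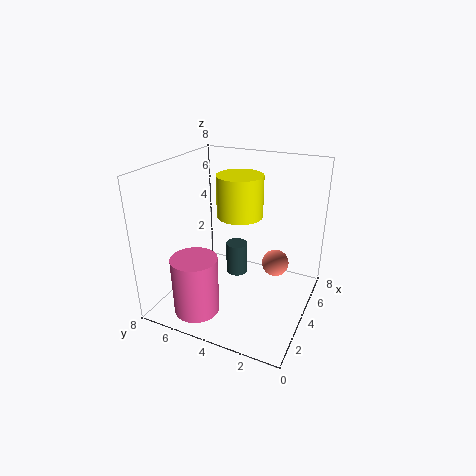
a_1 = 1.75
b_1 = 3
c_1 = 3.5
s_1 = 0.5
a_2 = 4.75
b_2 = 2
c_2 = 2.5
a_3 = 1.75
b_3 = 5.5
c_3 = 0.25
t_3 = 3.25
a_4 = 4.25
b_4 = 4
c_4 = 5.25
t_4 = 2.25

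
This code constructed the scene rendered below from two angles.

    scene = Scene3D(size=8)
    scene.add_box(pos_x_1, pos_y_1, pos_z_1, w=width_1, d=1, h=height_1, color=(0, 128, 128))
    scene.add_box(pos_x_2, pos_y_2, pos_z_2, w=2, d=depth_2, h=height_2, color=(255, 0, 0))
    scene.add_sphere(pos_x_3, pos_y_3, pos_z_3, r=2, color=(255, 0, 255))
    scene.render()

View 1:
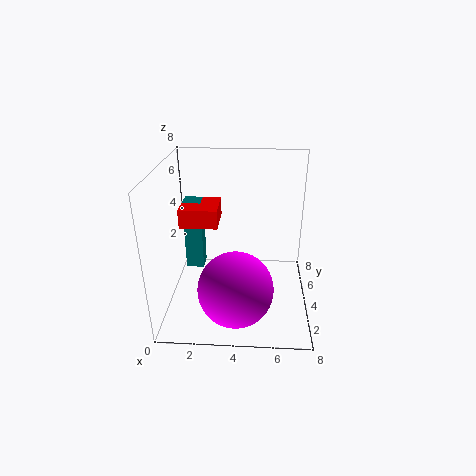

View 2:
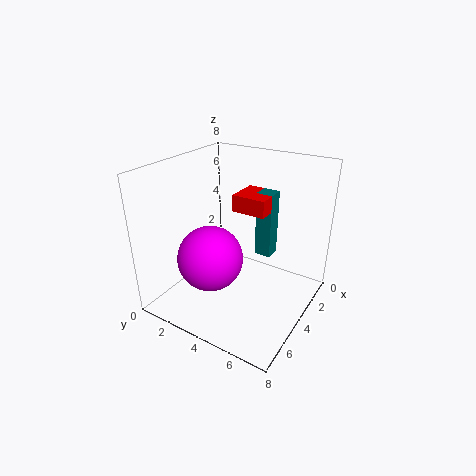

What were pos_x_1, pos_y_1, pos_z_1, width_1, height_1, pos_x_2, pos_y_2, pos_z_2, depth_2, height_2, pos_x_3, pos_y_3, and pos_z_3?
pos_x_1 = 1
pos_y_1 = 4
pos_z_1 = 2
width_1 = 1
height_1 = 4
pos_x_2 = 1
pos_y_2 = 3
pos_z_2 = 5
depth_2 = 2
height_2 = 1
pos_x_3 = 4
pos_y_3 = 2
pos_z_3 = 2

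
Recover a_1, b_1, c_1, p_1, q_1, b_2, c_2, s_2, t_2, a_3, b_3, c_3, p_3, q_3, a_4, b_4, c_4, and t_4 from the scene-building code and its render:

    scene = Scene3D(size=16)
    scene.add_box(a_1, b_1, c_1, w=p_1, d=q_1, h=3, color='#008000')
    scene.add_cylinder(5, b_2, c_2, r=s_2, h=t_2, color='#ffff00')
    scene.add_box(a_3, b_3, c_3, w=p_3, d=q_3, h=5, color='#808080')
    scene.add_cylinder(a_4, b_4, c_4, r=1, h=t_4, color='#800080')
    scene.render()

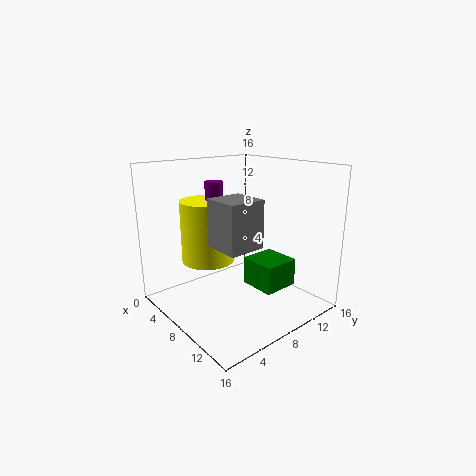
a_1 = 9; b_1 = 8; c_1 = 3; p_1 = 4; q_1 = 4; b_2 = 6; c_2 = 5; s_2 = 3; t_2 = 7; a_3 = 8; b_3 = 4; c_3 = 8; p_3 = 4; q_3 = 4; a_4 = 5; b_4 = 7; c_4 = 11; t_4 = 3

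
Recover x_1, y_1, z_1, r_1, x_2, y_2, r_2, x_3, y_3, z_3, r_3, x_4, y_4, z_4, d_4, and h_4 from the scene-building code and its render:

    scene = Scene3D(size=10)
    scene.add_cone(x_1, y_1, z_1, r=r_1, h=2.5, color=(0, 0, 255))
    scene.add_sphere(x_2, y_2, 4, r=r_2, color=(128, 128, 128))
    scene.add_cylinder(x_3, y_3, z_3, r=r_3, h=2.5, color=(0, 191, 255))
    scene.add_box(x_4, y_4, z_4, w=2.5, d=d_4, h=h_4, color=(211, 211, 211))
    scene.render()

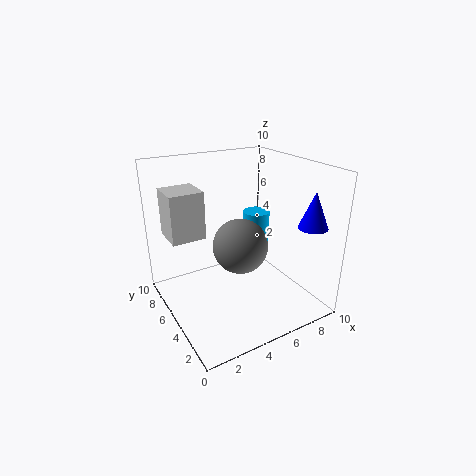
x_1 = 9, y_1 = 2, z_1 = 6, r_1 = 1, x_2 = 5.5, y_2 = 5.5, r_2 = 2, x_3 = 7.5, y_3 = 6.5, z_3 = 3.5, r_3 = 1, x_4 = 1, y_4 = 7, z_4 = 4.5, d_4 = 2.5, h_4 = 3.5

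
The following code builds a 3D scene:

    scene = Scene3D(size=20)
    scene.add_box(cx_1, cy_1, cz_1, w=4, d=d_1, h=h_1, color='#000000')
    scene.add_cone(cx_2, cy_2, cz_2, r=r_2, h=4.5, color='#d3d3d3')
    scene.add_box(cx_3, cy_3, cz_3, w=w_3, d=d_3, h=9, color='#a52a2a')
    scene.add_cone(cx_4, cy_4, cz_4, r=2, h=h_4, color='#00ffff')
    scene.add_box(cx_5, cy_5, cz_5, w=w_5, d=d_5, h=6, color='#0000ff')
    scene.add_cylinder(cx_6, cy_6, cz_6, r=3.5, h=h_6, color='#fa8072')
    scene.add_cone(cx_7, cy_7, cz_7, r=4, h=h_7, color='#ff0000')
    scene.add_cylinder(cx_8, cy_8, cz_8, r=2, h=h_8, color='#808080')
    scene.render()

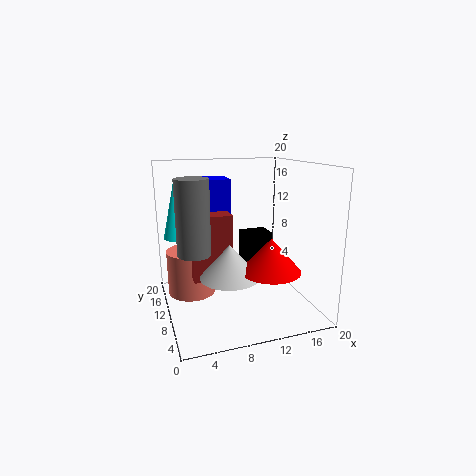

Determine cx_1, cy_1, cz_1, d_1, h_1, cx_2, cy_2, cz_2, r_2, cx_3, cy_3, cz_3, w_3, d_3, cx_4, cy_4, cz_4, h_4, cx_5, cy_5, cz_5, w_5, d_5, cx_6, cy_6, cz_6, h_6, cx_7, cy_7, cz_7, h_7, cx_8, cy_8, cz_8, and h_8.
cx_1 = 11.5; cy_1 = 10.5; cz_1 = 2.5; d_1 = 3.5; h_1 = 7.5; cx_2 = 8; cy_2 = 7.5; cz_2 = 5.5; r_2 = 4; cx_3 = 3.5; cy_3 = 9; cz_3 = 4.5; w_3 = 5.5; d_3 = 3; cx_4 = 2.5; cy_4 = 16; cz_4 = 9; h_4 = 9; cx_5 = 6.5; cy_5 = 14.5; cz_5 = 11.5; w_5 = 4; d_5 = 4.5; cx_6 = 4; cy_6 = 14; cz_6 = 1; h_6 = 6.5; cx_7 = 13; cy_7 = 5.5; cz_7 = 6.5; h_7 = 4.5; cx_8 = 3; cy_8 = 5.5; cz_8 = 10; h_8 = 9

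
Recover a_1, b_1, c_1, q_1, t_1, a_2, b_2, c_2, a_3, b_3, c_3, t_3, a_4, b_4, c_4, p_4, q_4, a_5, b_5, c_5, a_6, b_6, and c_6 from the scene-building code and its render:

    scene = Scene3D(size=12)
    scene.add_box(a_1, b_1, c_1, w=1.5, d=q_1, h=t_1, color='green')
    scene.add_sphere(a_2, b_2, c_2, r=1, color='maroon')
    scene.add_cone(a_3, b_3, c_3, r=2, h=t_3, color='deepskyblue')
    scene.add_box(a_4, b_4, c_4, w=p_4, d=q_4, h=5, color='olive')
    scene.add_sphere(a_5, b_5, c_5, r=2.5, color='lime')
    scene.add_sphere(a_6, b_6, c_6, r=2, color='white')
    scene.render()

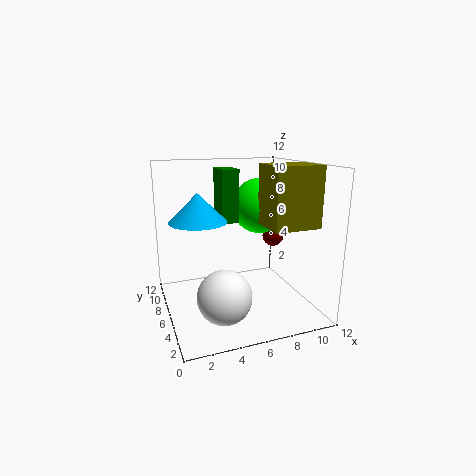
a_1 = 5, b_1 = 7, c_1 = 7, q_1 = 2.5, t_1 = 4.5, a_2 = 10.5, b_2 = 8.5, c_2 = 5, a_3 = 2, b_3 = 3, c_3 = 8.5, t_3 = 2, a_4 = 8, b_4 = 3, c_4 = 7, p_4 = 4, q_4 = 3.5, a_5 = 9, b_5 = 8.5, c_5 = 8, a_6 = 3.5, b_6 = 2, c_6 = 3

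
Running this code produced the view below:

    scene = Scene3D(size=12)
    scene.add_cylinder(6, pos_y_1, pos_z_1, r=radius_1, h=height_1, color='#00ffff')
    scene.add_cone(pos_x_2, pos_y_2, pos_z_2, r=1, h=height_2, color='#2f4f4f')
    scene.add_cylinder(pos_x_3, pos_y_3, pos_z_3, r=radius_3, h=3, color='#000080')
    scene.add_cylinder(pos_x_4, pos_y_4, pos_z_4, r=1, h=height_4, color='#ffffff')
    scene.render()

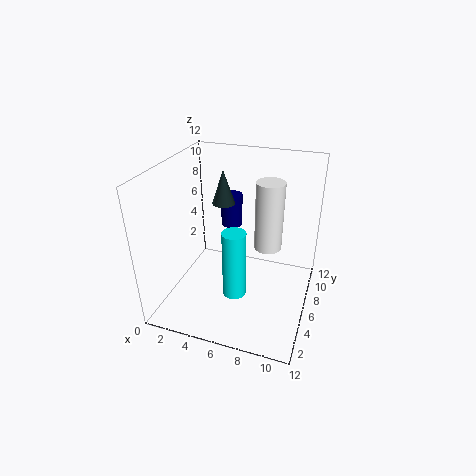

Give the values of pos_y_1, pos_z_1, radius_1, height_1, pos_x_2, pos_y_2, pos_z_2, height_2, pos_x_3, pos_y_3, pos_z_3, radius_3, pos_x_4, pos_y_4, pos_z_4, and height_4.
pos_y_1 = 5
pos_z_1 = 1
radius_1 = 1
height_1 = 6
pos_x_2 = 4
pos_y_2 = 8
pos_z_2 = 8
height_2 = 3
pos_x_3 = 4
pos_y_3 = 10
pos_z_3 = 5
radius_3 = 1
pos_x_4 = 9
pos_y_4 = 4
pos_z_4 = 7
height_4 = 5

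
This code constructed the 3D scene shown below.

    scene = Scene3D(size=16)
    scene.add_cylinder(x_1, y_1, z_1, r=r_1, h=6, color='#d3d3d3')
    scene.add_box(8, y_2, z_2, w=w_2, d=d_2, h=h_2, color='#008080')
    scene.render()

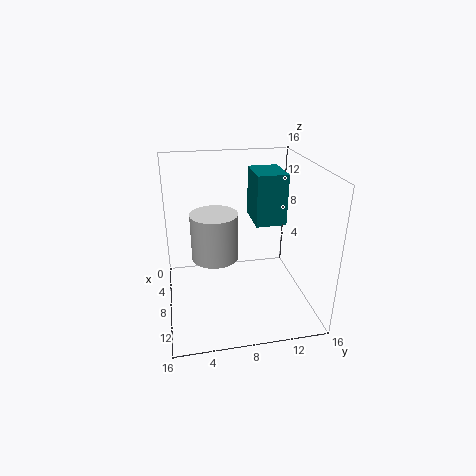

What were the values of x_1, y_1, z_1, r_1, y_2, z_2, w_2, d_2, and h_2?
x_1 = 3, y_1 = 6, z_1 = 3, r_1 = 3, y_2 = 9, z_2 = 11, w_2 = 4, d_2 = 3, h_2 = 5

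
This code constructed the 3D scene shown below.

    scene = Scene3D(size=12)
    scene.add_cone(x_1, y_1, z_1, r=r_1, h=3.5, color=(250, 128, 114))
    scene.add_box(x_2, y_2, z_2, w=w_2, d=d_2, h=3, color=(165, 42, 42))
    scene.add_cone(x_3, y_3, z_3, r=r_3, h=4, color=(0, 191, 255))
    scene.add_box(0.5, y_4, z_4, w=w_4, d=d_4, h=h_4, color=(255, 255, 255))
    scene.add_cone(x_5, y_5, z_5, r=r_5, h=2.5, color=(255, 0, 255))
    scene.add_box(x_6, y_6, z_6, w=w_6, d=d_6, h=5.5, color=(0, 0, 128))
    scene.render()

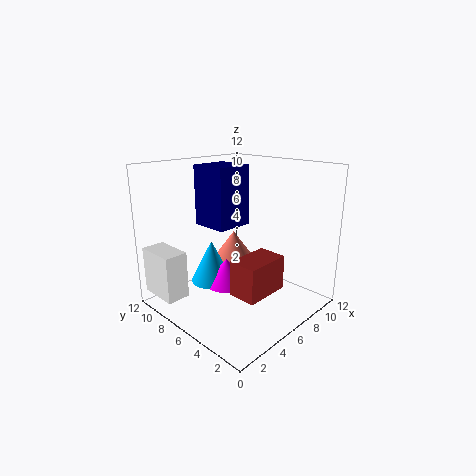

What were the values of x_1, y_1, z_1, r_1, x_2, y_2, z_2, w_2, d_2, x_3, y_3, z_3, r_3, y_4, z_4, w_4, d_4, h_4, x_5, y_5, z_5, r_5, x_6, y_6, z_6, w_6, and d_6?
x_1 = 9; y_1 = 9.5; z_1 = 1.5; r_1 = 2.5; x_2 = 4.5; y_2 = 3; z_2 = 1.5; w_2 = 4; d_2 = 2.5; x_3 = 6.5; y_3 = 10; z_3 = 0.5; r_3 = 2; y_4 = 8.5; z_4 = 1; w_4 = 2; d_4 = 3.5; h_4 = 4; x_5 = 7; y_5 = 8.5; z_5 = 0.5; r_5 = 2; x_6 = 6; y_6 = 8; z_6 = 6; w_6 = 3.5; d_6 = 3.5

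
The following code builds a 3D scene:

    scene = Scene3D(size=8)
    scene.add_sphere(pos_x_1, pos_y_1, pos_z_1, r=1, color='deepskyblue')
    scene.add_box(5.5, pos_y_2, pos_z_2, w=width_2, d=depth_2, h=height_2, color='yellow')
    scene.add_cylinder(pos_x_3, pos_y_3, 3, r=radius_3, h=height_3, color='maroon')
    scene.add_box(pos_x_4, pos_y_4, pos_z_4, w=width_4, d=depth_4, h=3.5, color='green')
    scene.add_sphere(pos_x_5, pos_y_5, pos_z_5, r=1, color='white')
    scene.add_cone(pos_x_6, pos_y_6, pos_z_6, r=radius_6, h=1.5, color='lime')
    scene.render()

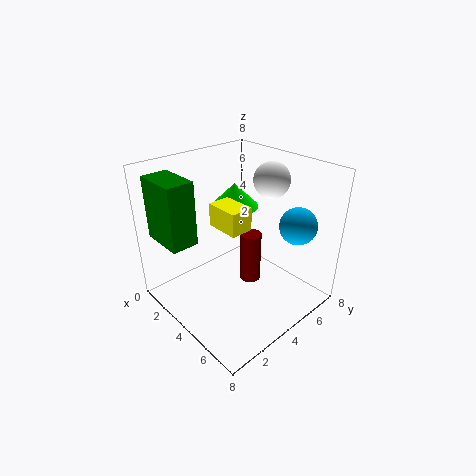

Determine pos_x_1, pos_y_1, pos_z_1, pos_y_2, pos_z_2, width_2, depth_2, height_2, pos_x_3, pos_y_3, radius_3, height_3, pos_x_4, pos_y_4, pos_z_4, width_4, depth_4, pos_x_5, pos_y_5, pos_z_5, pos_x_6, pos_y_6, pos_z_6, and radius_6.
pos_x_1 = 6.5; pos_y_1 = 6; pos_z_1 = 5; pos_y_2 = 1; pos_z_2 = 6.5; width_2 = 1.5; depth_2 = 1; height_2 = 1; pos_x_3 = 6; pos_y_3 = 3; radius_3 = 0.5; height_3 = 2.5; pos_x_4 = 0.5; pos_y_4 = 0.5; pos_z_4 = 4; width_4 = 2.5; depth_4 = 1.5; pos_x_5 = 4.5; pos_y_5 = 6; pos_z_5 = 7; pos_x_6 = 1.5; pos_y_6 = 6; pos_z_6 = 4.5; radius_6 = 1.5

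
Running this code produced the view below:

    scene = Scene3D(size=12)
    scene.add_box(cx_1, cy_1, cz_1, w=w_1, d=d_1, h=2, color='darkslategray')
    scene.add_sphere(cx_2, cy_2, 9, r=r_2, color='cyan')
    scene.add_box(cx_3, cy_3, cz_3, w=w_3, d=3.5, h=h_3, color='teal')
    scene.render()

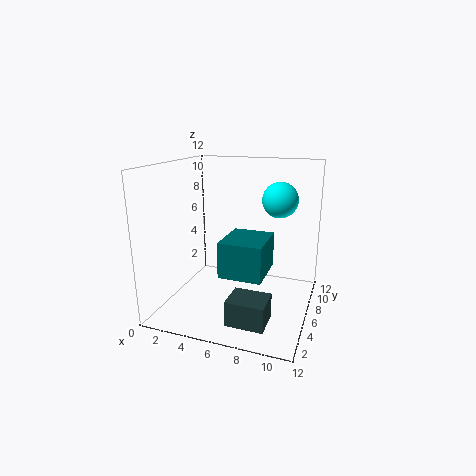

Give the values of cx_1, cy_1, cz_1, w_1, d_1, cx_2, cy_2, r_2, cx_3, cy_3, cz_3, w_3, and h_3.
cx_1 = 6.5
cy_1 = 1.5
cz_1 = 0.5
w_1 = 3
d_1 = 2.5
cx_2 = 9
cy_2 = 8
r_2 = 1.5
cx_3 = 6.5
cy_3 = 0.5
cz_3 = 5
w_3 = 3
h_3 = 2.5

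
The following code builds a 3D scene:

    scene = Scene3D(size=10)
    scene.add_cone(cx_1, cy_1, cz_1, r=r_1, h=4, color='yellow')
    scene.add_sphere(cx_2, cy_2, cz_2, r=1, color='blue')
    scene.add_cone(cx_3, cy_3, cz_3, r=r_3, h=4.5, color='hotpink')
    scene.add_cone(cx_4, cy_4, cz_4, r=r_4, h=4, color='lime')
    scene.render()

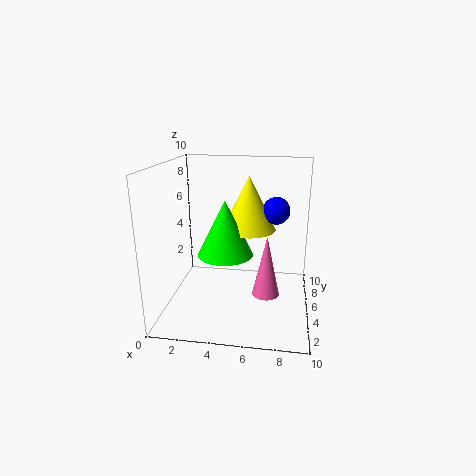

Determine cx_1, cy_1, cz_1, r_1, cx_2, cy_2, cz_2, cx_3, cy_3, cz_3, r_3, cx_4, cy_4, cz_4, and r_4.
cx_1 = 5.5; cy_1 = 7; cz_1 = 5; r_1 = 2; cx_2 = 7.5; cy_2 = 7; cz_2 = 6.5; cx_3 = 7; cy_3 = 5.5; cz_3 = 0.5; r_3 = 1; cx_4 = 4; cy_4 = 5.5; cz_4 = 3.5; r_4 = 2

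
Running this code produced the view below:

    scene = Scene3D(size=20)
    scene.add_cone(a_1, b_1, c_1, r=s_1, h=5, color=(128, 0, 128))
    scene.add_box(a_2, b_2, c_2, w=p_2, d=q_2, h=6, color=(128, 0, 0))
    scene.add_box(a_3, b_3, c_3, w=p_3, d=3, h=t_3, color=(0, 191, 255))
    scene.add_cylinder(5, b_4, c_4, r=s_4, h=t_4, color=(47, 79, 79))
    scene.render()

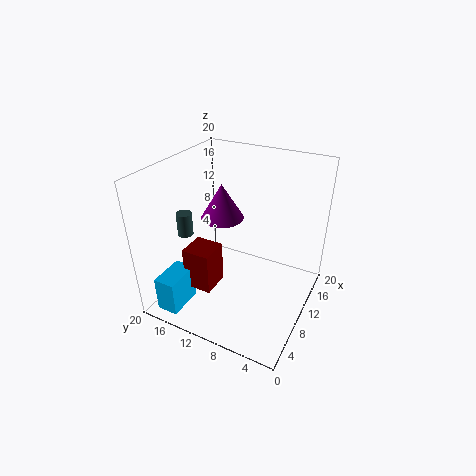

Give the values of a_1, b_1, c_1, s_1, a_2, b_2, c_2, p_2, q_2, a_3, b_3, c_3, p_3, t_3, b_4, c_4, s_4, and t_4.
a_1 = 11; b_1 = 13; c_1 = 12; s_1 = 3; a_2 = 5; b_2 = 12; c_2 = 3; p_2 = 4; q_2 = 4; a_3 = 1; b_3 = 15; c_3 = 1; p_3 = 5; t_3 = 5; b_4 = 15; c_4 = 12; s_4 = 1; t_4 = 3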